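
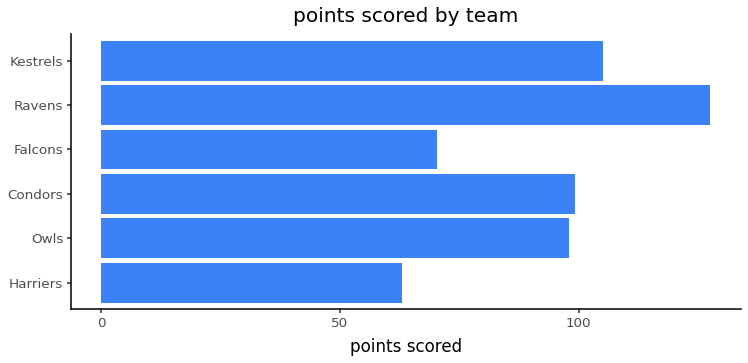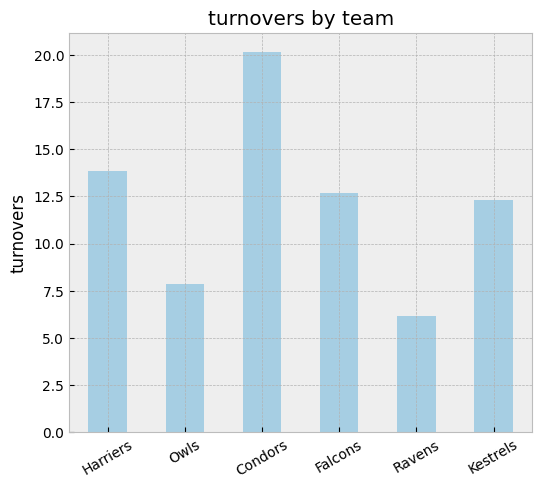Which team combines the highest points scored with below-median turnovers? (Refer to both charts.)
Ravens

Chart 2 median turnovers ≈ 12; below-median teams: Owls, Ravens, Kestrels. Among those, Ravens has the highest points scored (≈ 120).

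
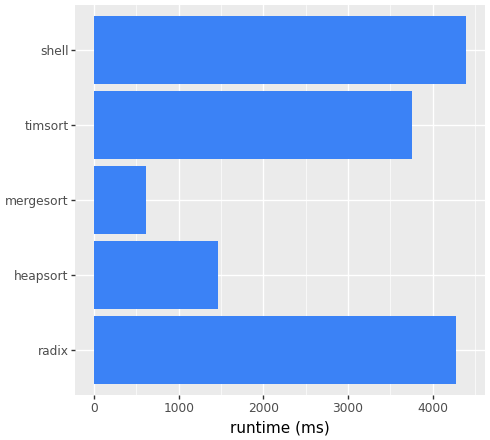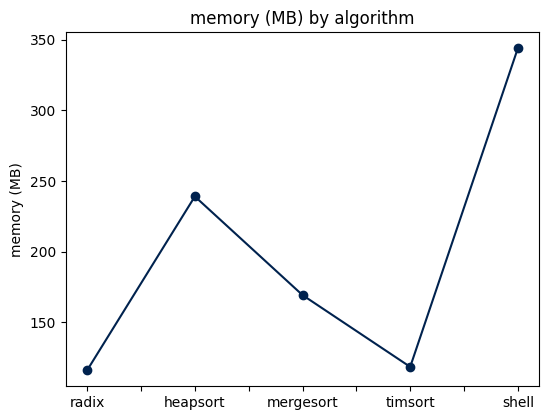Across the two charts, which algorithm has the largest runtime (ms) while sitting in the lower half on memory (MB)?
radix

Chart 2 median memory (MB) ≈ 150; below-median algorithms: radix, timsort. Among those, radix has the highest runtime (ms) (≈ 4500).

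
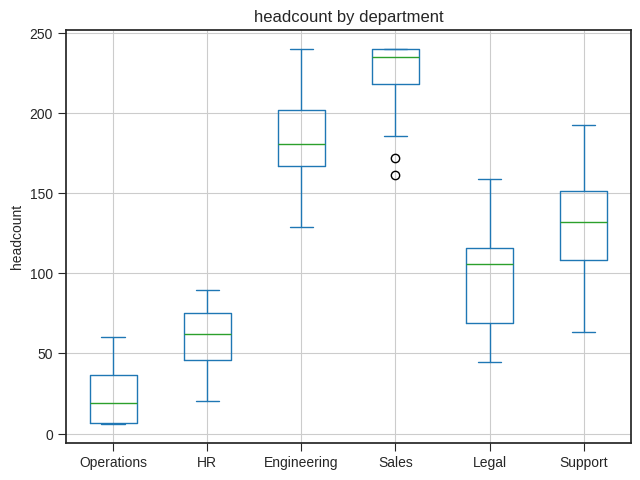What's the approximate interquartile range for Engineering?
≈ 40

Q3 ≈ 200, Q1 ≈ 160; IQR ≈ 40.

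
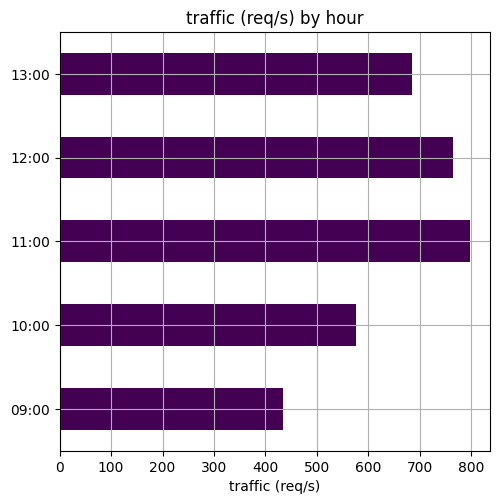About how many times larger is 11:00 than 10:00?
≈ 1.33×

11:00 ≈ 800, 10:00 ≈ 600; 800/600 ≈ 1.33.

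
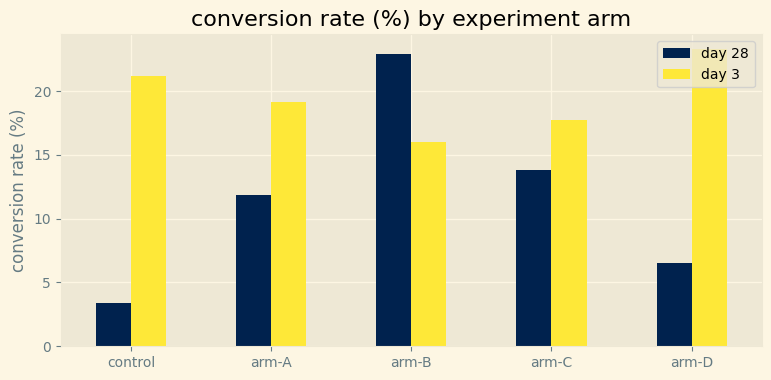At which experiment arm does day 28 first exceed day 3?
arm-A: day 28 ≈ 12 vs day 3 ≈ 20 (not yet); arm-B: day 28 ≈ 22 vs day 3 ≈ 16 (first crossover).

arm-B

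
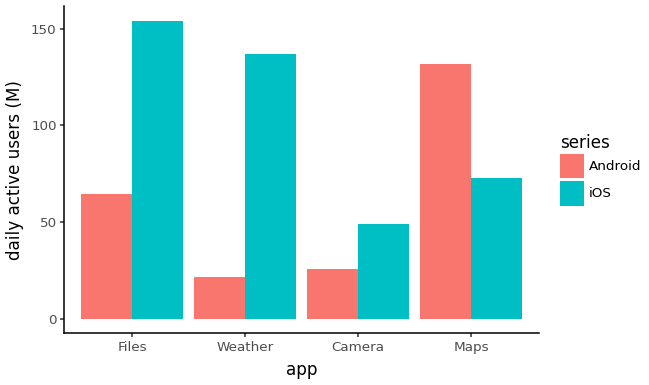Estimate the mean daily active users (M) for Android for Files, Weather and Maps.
(60 + 20 + 140) / 3 ≈ 73.

≈ 73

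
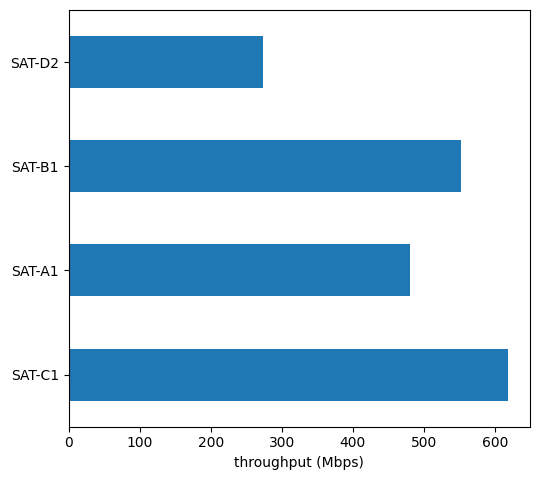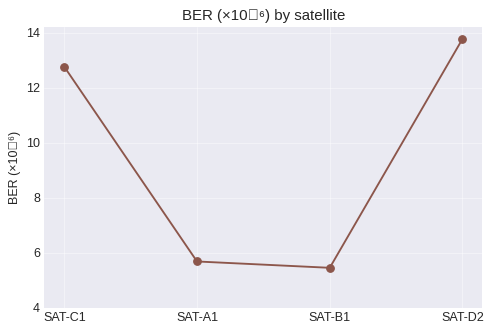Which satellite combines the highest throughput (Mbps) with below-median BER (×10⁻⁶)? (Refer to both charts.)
SAT-B1

Chart 2 median BER (×10⁻⁶) ≈ 10; below-median satellites: SAT-A1, SAT-B1. Among those, SAT-B1 has the highest throughput (Mbps) (≈ 600).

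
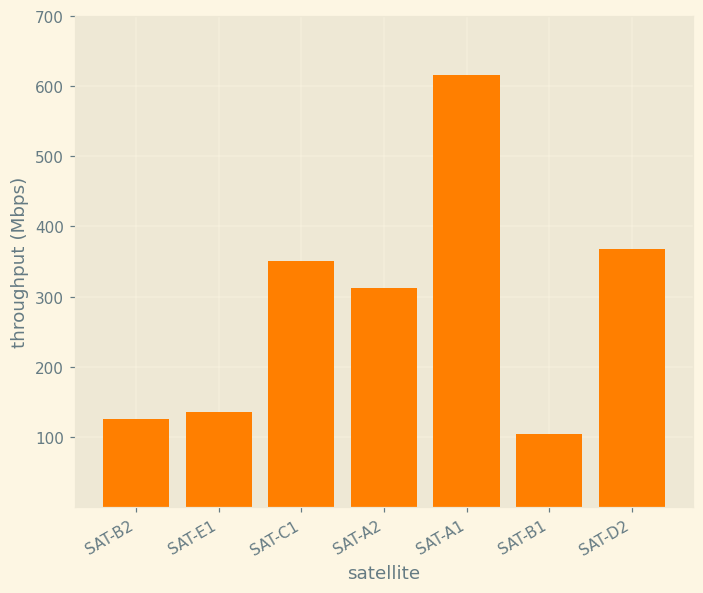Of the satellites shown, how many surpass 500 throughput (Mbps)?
Above 500: SAT-A1.

1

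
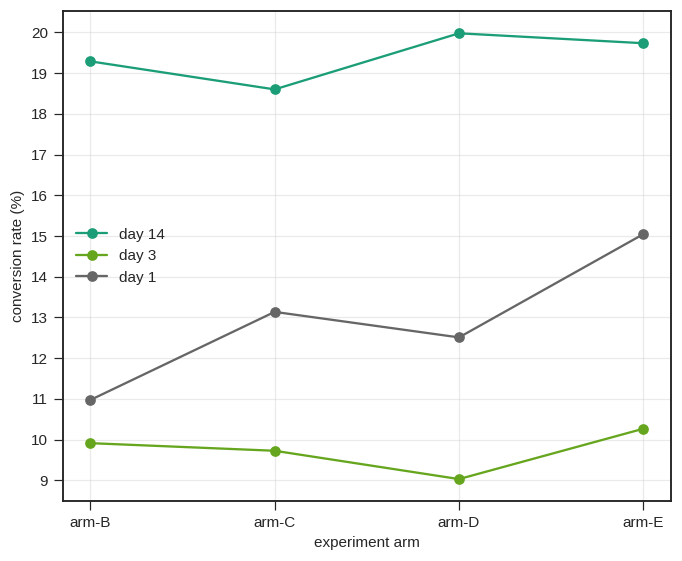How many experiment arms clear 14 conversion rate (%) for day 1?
1

Above 14: arm-E.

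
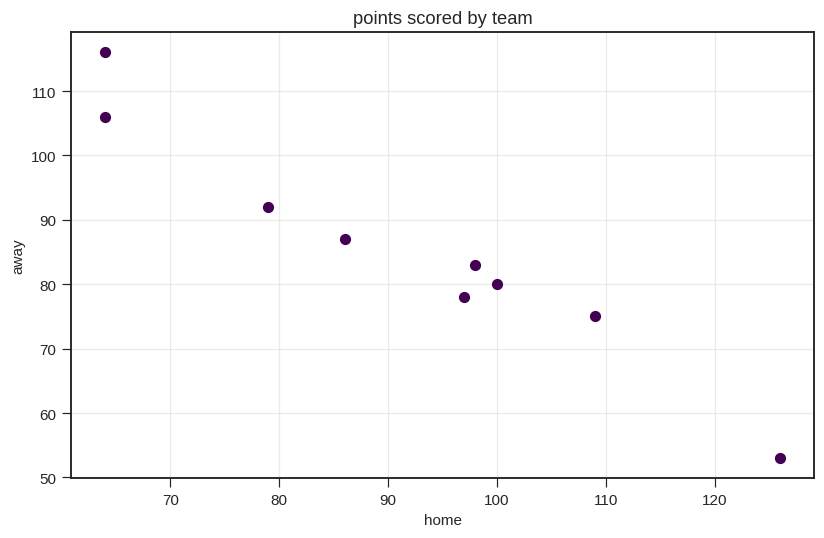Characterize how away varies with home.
negative, strong

Points are negatively correlated; strong (|r| ≈ 1.0).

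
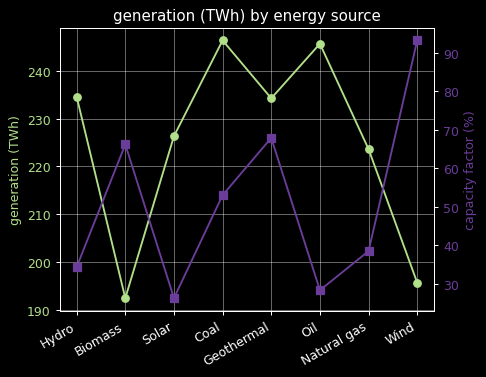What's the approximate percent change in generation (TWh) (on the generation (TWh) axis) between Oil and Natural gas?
≈ -8.2%

Oil ≈ 245, Natural gas ≈ 225; (225 − 245) / 245 ≈ -8.2%.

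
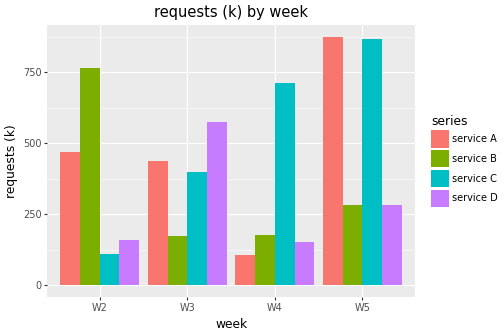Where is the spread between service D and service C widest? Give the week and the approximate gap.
W5, ≈ 600 k

W5: service D ≈ 300, service C ≈ 900 → gap ≈ 600. Next-largest (W4) is only ≈ 500.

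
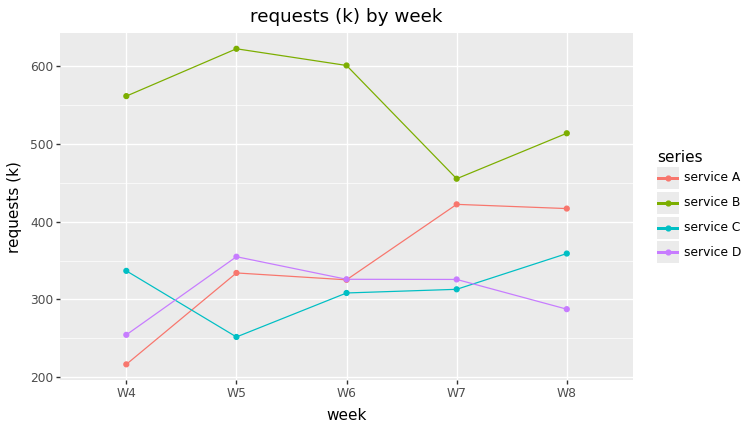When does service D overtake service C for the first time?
W4: service D ≈ 250 vs service C ≈ 350 (not yet); W5: service D ≈ 350 vs service C ≈ 250 (first crossover).

W5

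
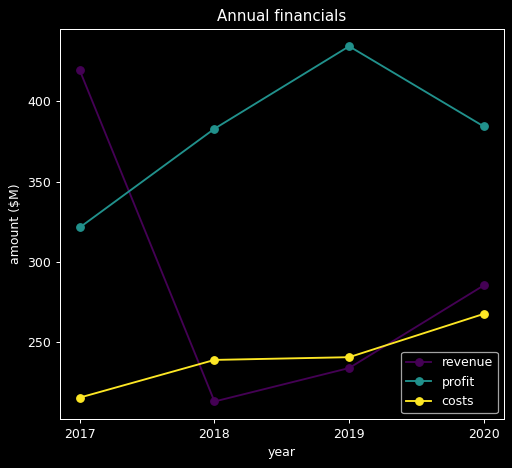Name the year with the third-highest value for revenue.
Top 4 for revenue: 2017 ≈ 420, 2020 ≈ 280, 2019 ≈ 240, 2018 ≈ 220.

2019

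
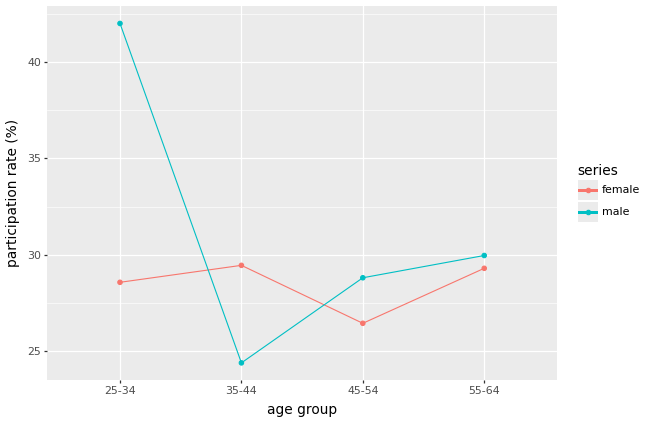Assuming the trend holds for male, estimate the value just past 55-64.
Last three: 24, 28, 30 → slope ≈ 3/step → next ≈ 33.

≈ 33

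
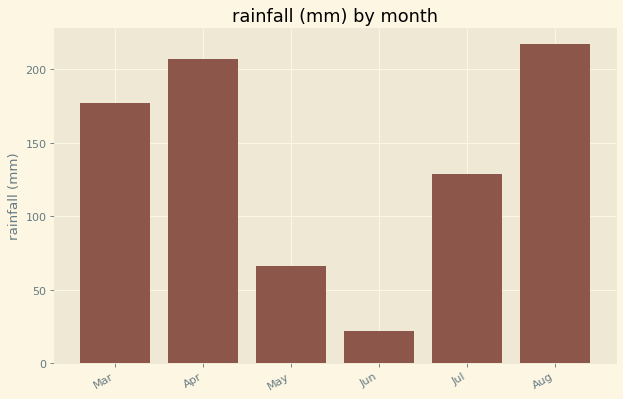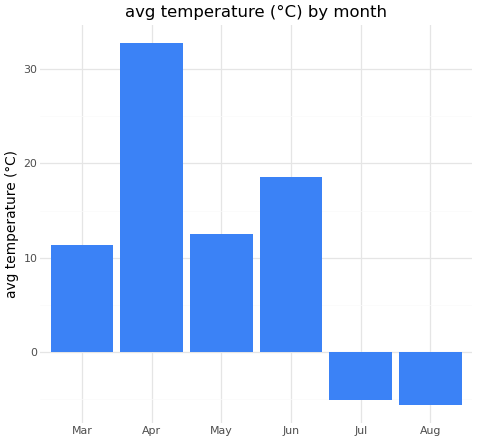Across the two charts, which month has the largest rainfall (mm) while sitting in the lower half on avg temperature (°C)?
Chart 2 median avg temperature (°C) ≈ 10; below-median months: Mar, Jul, Aug. Among those, Aug has the highest rainfall (mm) (≈ 220).

Aug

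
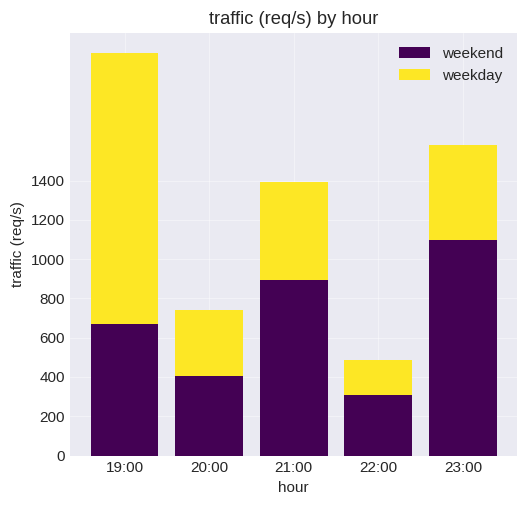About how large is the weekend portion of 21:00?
weekend top ≈ 800, bottom ≈ 0; segment ≈ 800.

≈ 800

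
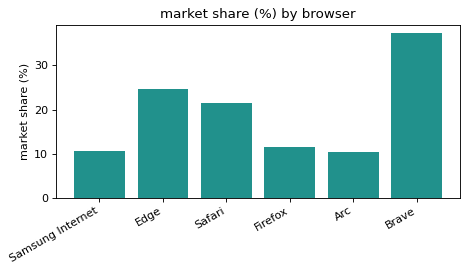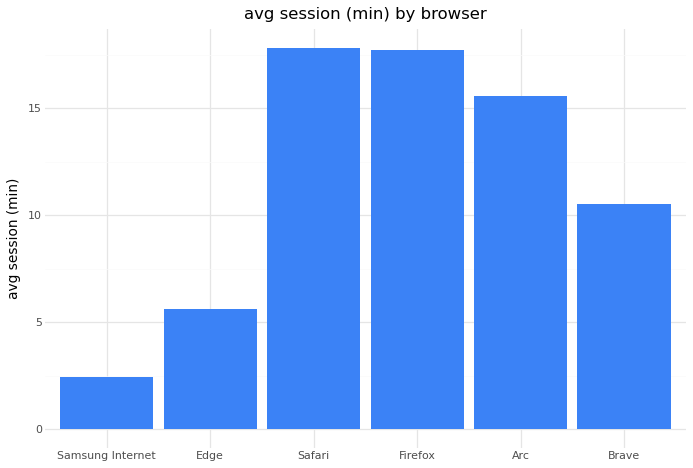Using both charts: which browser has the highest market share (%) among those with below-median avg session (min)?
Chart 2 median avg session (min) ≈ 14; below-median browsers: Samsung Internet, Edge, Brave. Among those, Brave has the highest market share (%) (≈ 35).

Brave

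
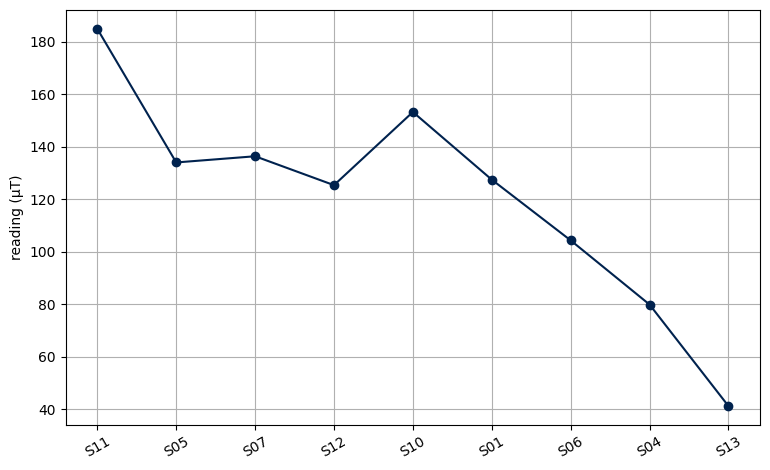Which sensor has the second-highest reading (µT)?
S10

Top 3: S11 ≈ 180, S10 ≈ 160, S07 ≈ 140.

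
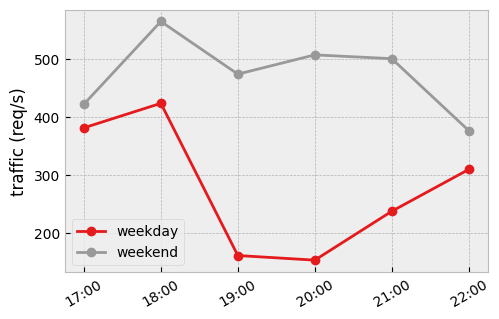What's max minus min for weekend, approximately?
≈ 150

Max 18:00 ≈ 550, min 22:00 ≈ 400; range ≈ 150.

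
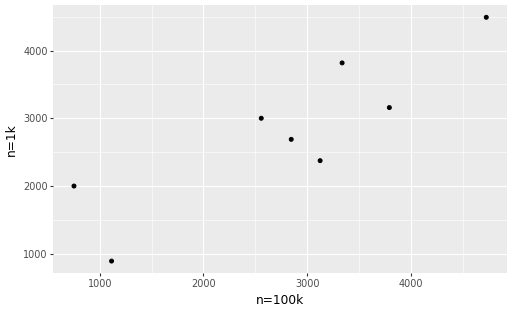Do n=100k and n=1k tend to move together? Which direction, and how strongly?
positive, strong

Points are positively correlated; strong (|r| ≈ 0.9).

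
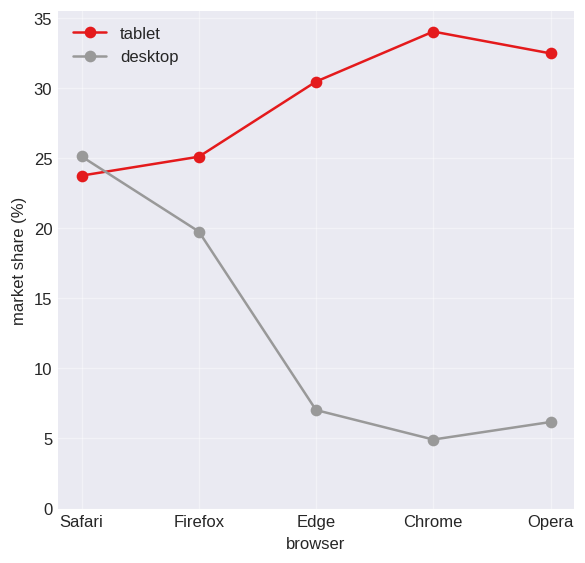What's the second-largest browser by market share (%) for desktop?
Top 3 for desktop: Safari ≈ 25, Firefox ≈ 20, Edge ≈ 5.

Firefox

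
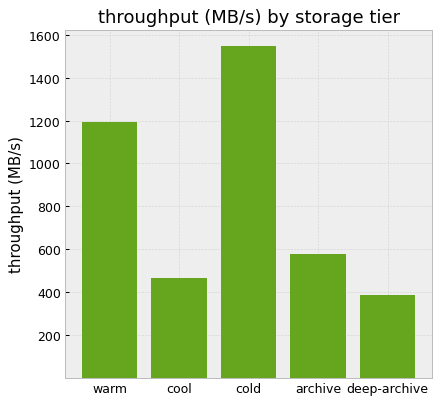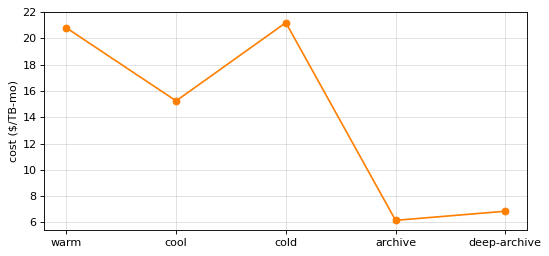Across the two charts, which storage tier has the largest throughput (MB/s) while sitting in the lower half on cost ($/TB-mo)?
Chart 2 median cost ($/TB-mo) ≈ 16; below-median storage tiers: archive, deep-archive. Among those, archive has the highest throughput (MB/s) (≈ 600).

archive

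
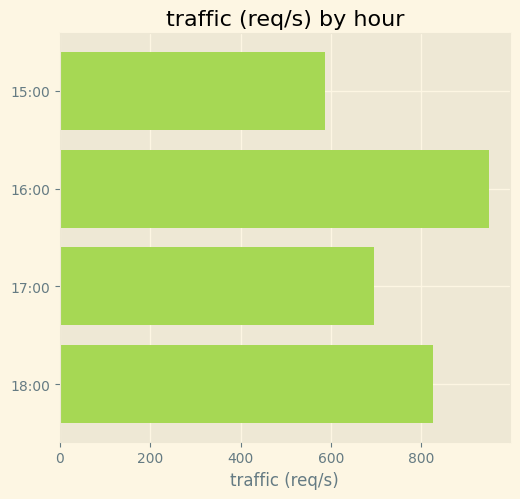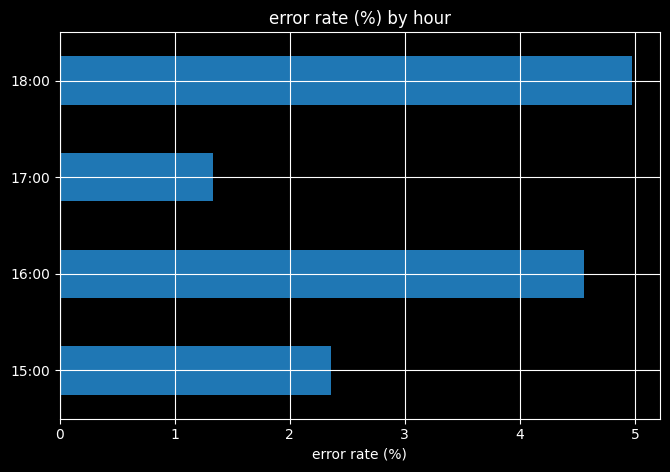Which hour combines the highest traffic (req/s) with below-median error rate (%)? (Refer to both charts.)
17:00

Chart 2 median error rate (%) ≈ 3.5; below-median hours: 15:00, 17:00. Among those, 17:00 has the highest traffic (req/s) (≈ 700).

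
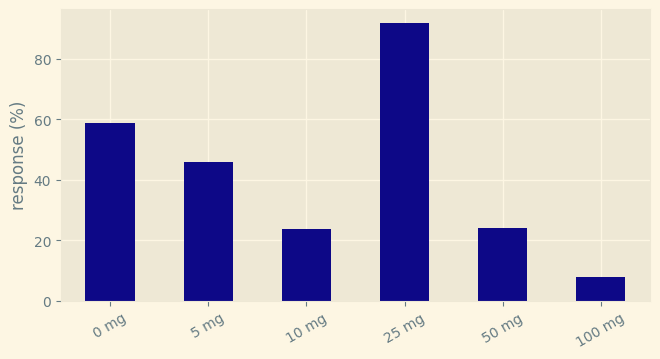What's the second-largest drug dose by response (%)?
Top 3: 25 mg ≈ 90, 0 mg ≈ 60, 5 mg ≈ 50.

0 mg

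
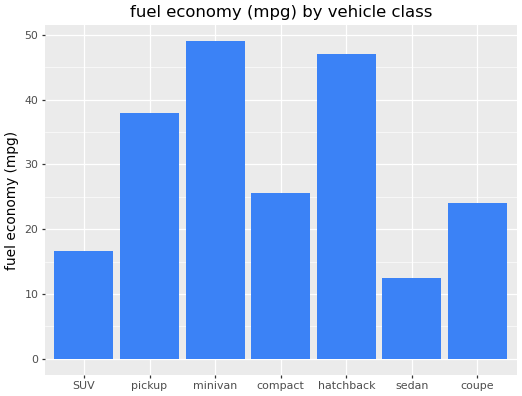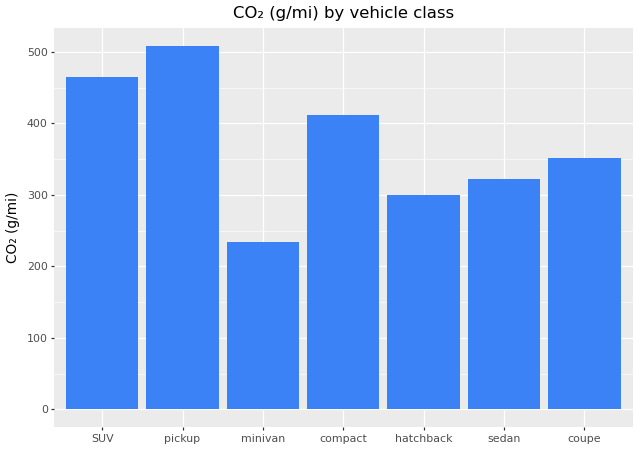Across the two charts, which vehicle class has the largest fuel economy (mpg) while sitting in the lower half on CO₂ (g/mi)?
Chart 2 median CO₂ (g/mi) ≈ 350; below-median vehicle classes: minivan, hatchback, sedan. Among those, minivan has the highest fuel economy (mpg) (≈ 50).

minivan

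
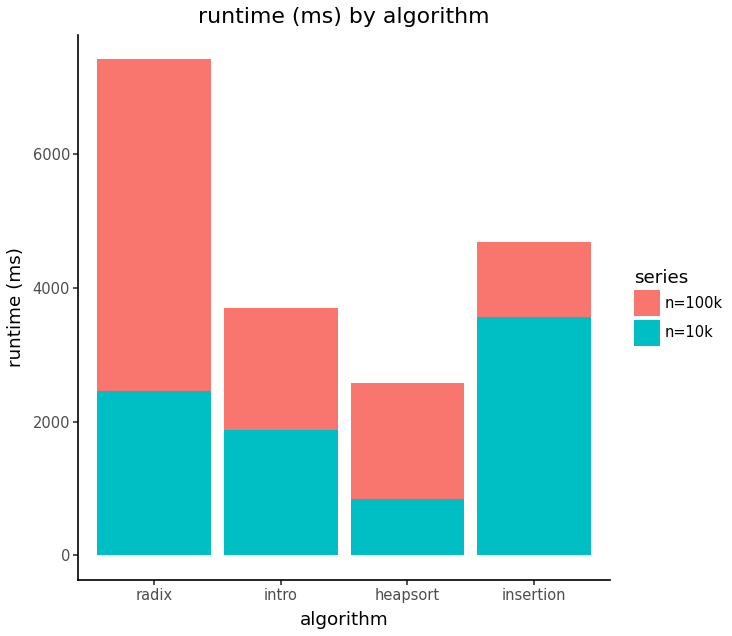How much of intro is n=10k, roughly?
n=10k top ≈ 2000, bottom ≈ 0; segment ≈ 2000.

≈ 2000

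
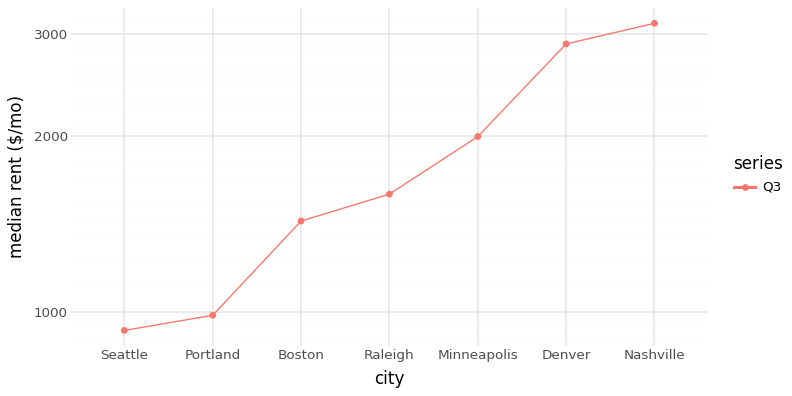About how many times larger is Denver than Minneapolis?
≈ 1.4×

Denver ≈ 2800, Minneapolis ≈ 2000; 2800/2000 ≈ 1.4.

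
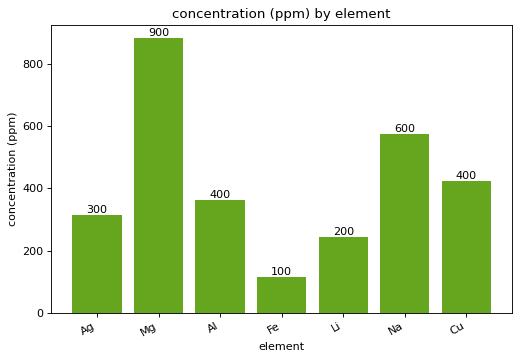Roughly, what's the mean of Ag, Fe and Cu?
(300 + 100 + 400) / 3 ≈ 267.

≈ 267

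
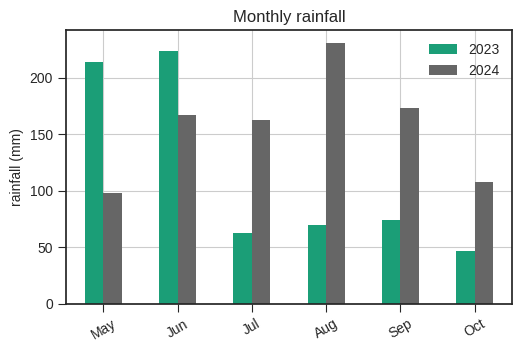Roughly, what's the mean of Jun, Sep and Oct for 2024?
(160 + 180 + 100) / 3 ≈ 147.

≈ 147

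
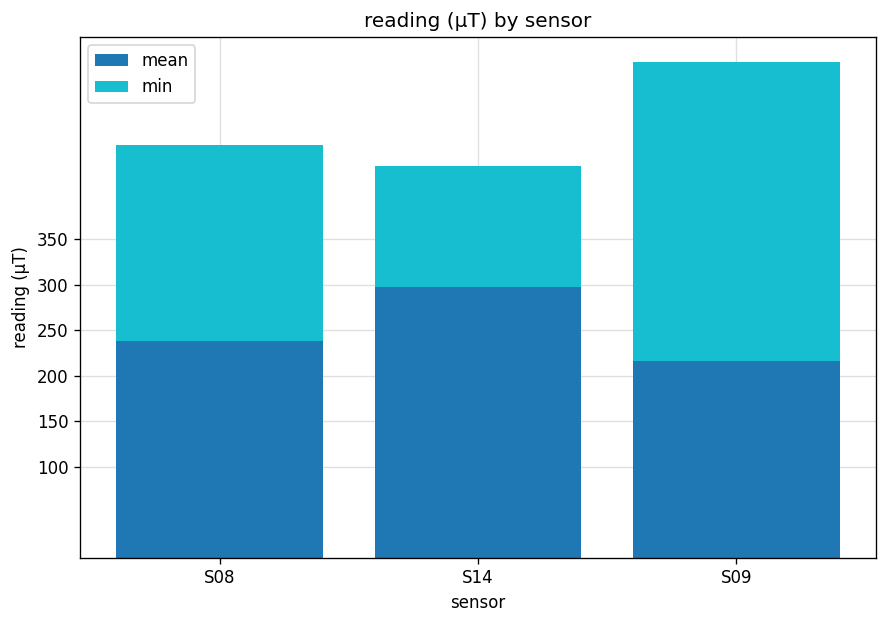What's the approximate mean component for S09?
≈ 200

mean top ≈ 200, bottom ≈ 0; segment ≈ 200.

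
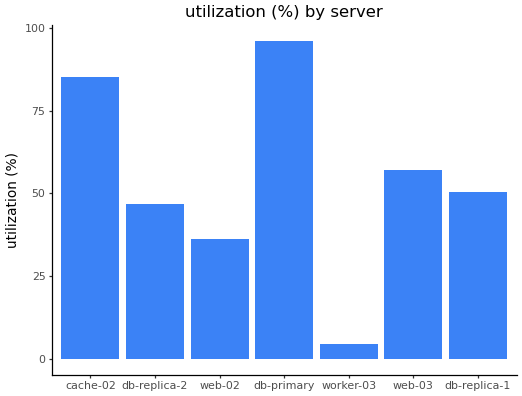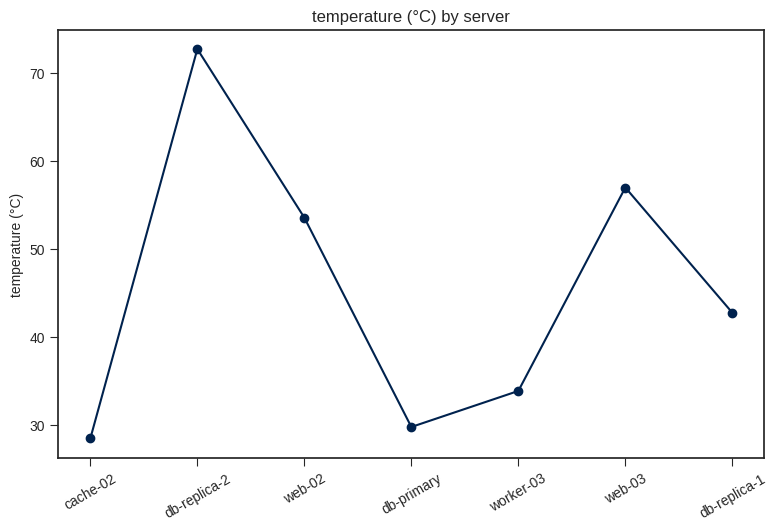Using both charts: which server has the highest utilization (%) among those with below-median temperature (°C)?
db-primary

Chart 2 median temperature (°C) ≈ 40; below-median servers: cache-02, db-primary, worker-03. Among those, db-primary has the highest utilization (%) (≈ 100).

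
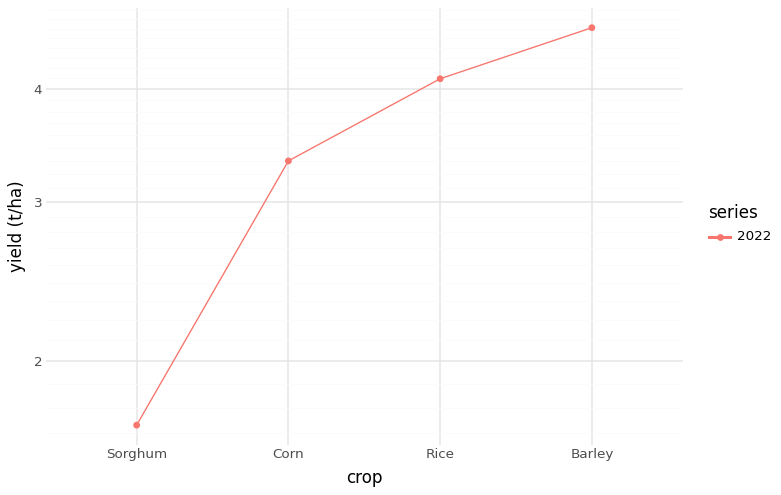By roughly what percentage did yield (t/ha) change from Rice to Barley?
≈ +12.5%

Rice ≈ 4.0, Barley ≈ 4.5; (4.5 − 4.0) / 4.0 ≈ +12.5%.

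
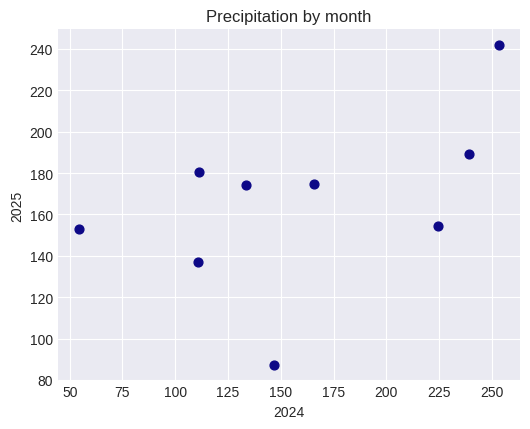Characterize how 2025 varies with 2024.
Points are positively correlated; moderate (|r| ≈ 0.5).

positive, moderate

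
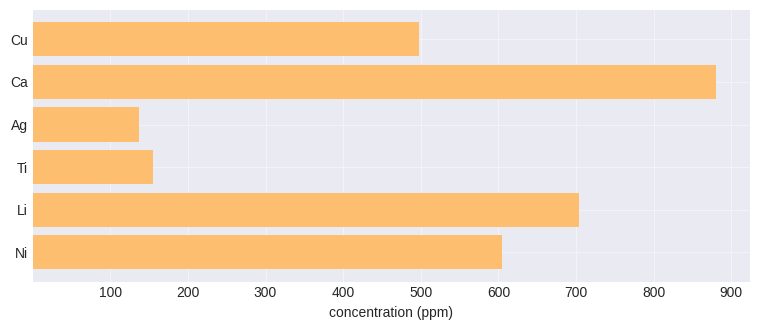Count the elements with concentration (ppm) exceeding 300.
Above 300: Cu, Ca, Li, Ni.

4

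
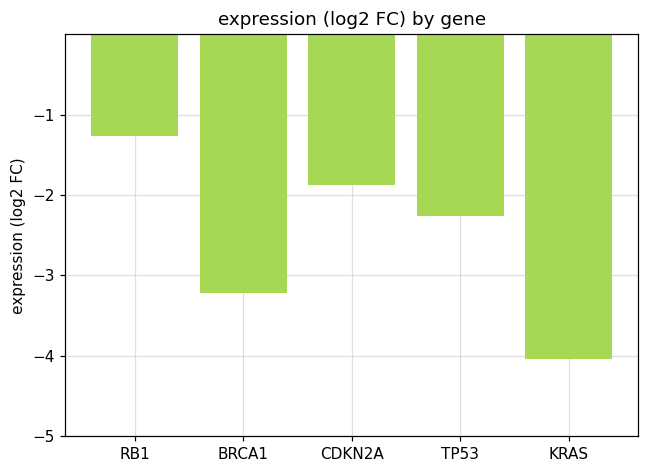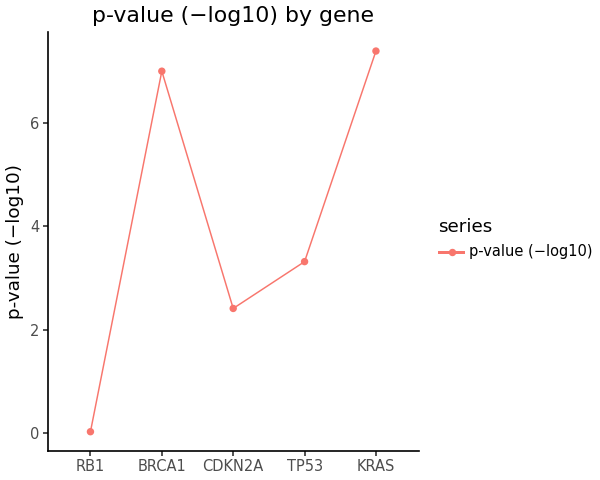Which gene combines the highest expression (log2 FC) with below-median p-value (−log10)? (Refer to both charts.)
RB1

Chart 2 median p-value (−log10) ≈ 3; below-median genes: RB1, CDKN2A. Among those, RB1 has the highest expression (log2 FC) (≈ -1).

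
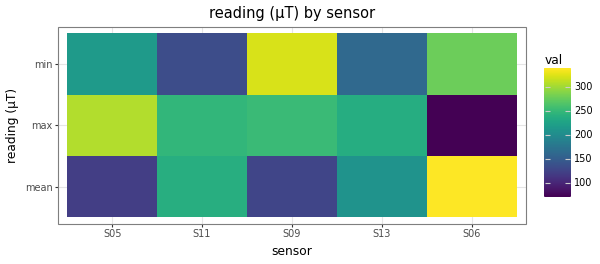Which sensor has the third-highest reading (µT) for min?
Top 4 for min: S09 ≈ 325, S06 ≈ 275, S05 ≈ 225, S13 ≈ 150.

S05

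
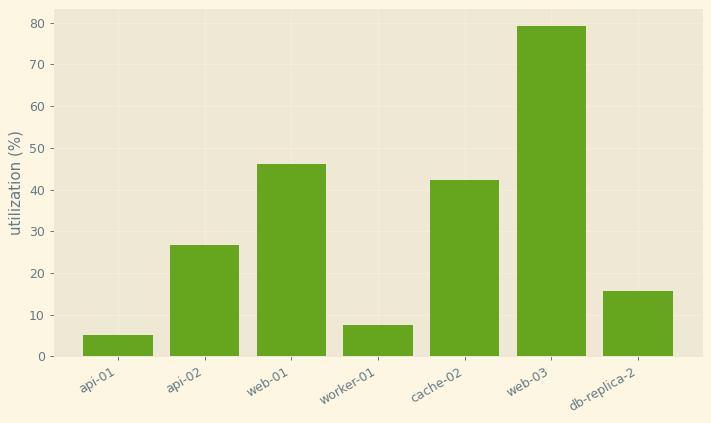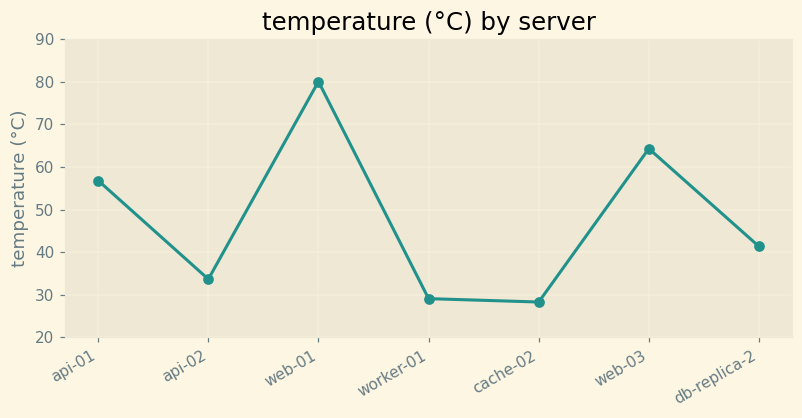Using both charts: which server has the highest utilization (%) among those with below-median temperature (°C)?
cache-02

Chart 2 median temperature (°C) ≈ 40; below-median servers: api-02, worker-01, cache-02. Among those, cache-02 has the highest utilization (%) (≈ 40).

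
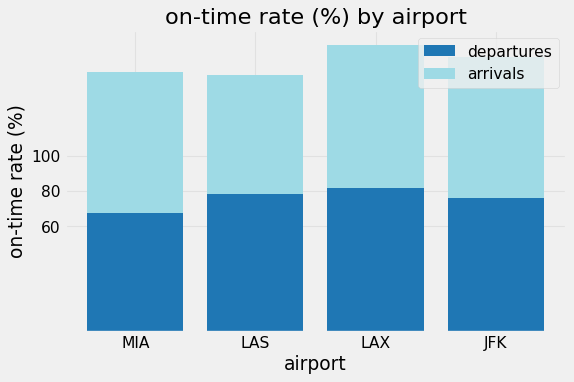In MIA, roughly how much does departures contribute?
departures top ≈ 60, bottom ≈ 0; segment ≈ 60.

≈ 60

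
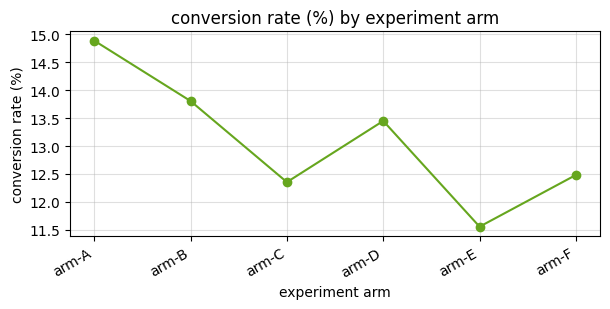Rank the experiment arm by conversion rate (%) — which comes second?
Top 3: arm-A ≈ 15.0, arm-B ≈ 14.0, arm-D ≈ 13.5.

arm-B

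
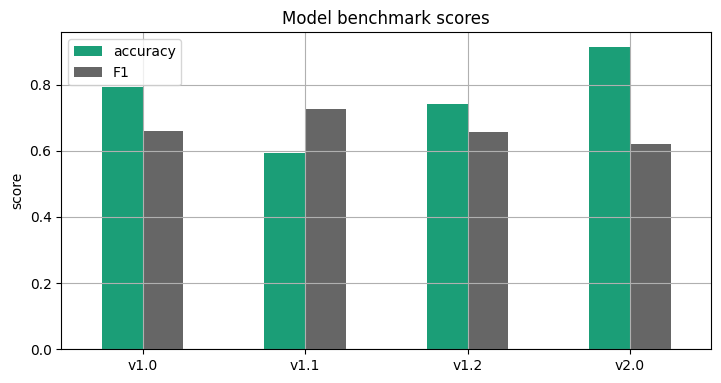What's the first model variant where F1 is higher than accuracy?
v1.0: F1 ≈ 0.7 vs accuracy ≈ 0.8 (not yet); v1.1: F1 ≈ 0.7 vs accuracy ≈ 0.6 (first crossover).

v1.1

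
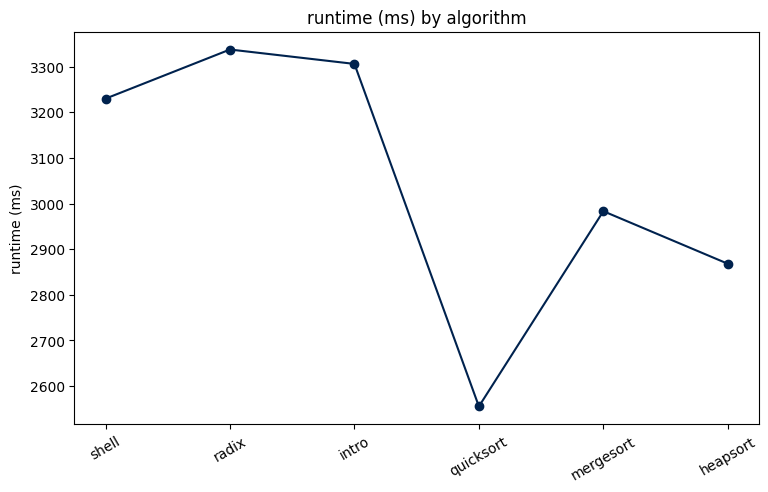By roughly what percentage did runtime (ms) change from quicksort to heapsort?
quicksort ≈ 2600, heapsort ≈ 2900; (2900 − 2600) / 2600 ≈ +11.5%.

≈ +11.5%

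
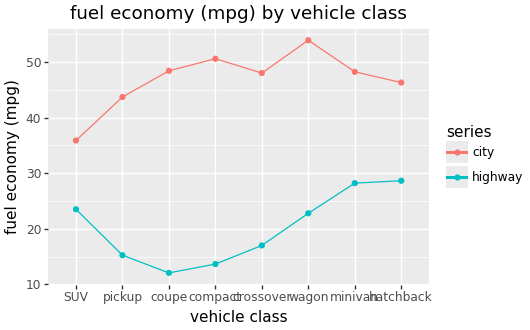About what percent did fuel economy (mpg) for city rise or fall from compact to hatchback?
≈ -10%

compact ≈ 50, hatchback ≈ 45; (45 − 50) / 50 ≈ -10%.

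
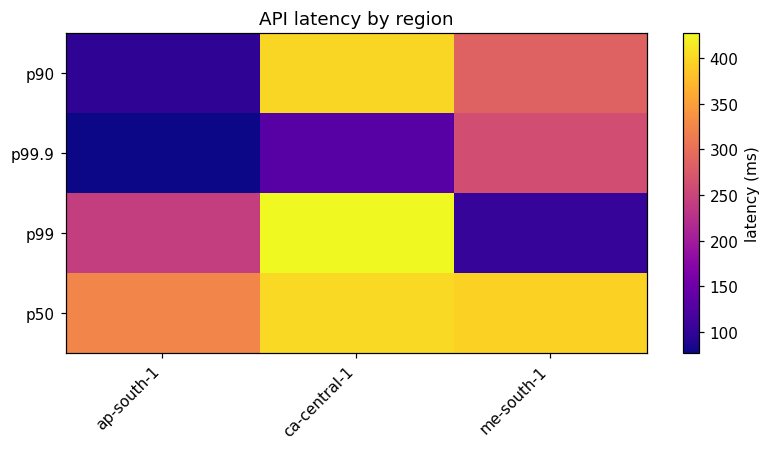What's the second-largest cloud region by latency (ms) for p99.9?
Top 3 for p99.9: me-south-1 ≈ 250, ca-central-1 ≈ 150, ap-south-1 ≈ 100.

ca-central-1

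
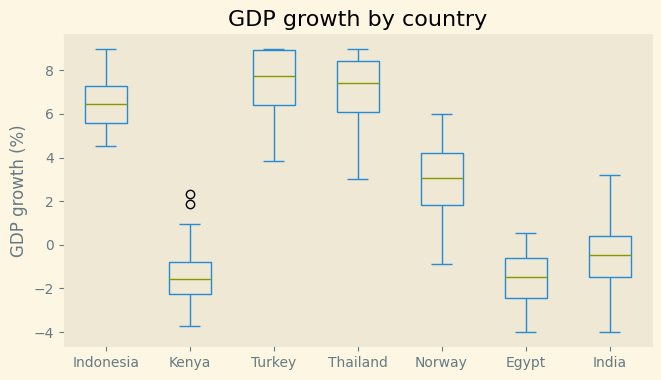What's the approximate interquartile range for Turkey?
Q3 ≈ 9, Q1 ≈ 6; IQR ≈ 3.

≈ 3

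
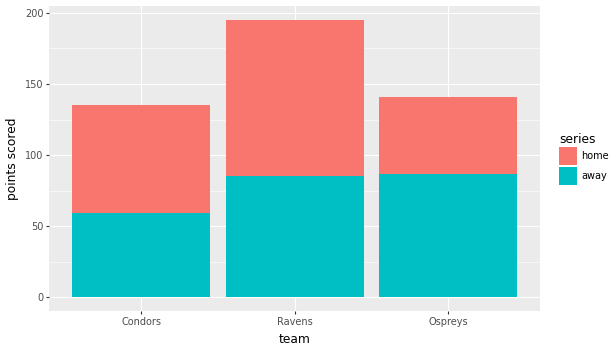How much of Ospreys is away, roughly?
away top ≈ 80, bottom ≈ 0; segment ≈ 80.

≈ 80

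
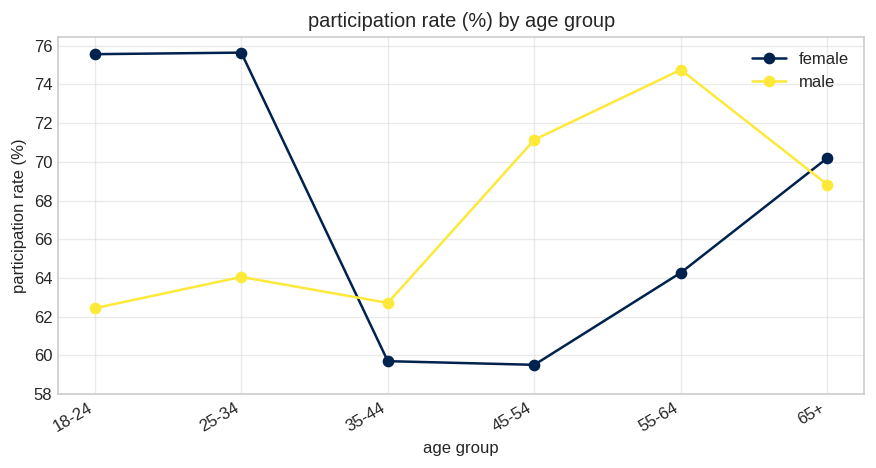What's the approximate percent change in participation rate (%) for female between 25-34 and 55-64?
≈ -15.8%

25-34 ≈ 76, 55-64 ≈ 64; (64 − 76) / 76 ≈ -15.8%.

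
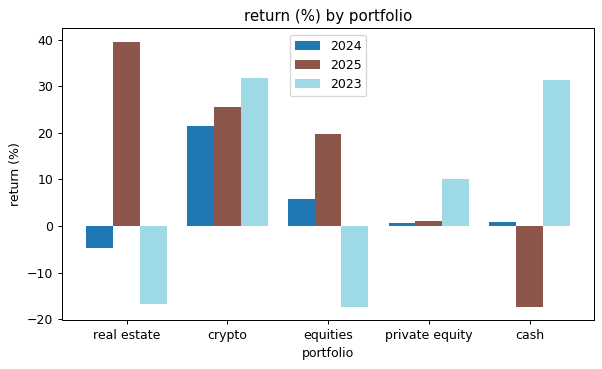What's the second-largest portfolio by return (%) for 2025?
crypto

Top 3 for 2025: real estate ≈ 40, crypto ≈ 25, equities ≈ 20.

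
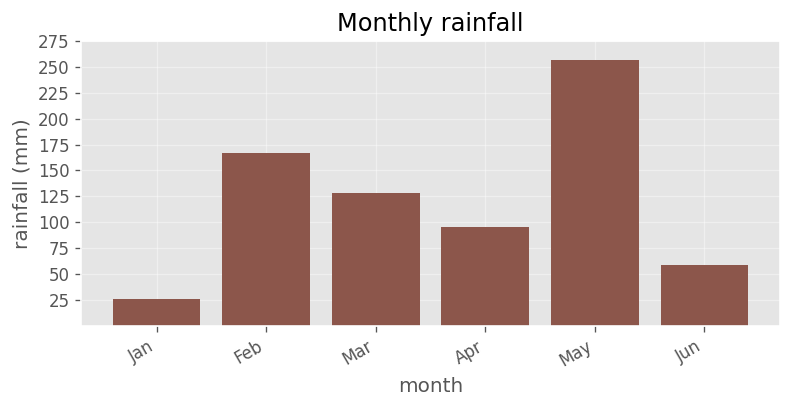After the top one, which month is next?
Top 3: May ≈ 250, Feb ≈ 175, Mar ≈ 125.

Feb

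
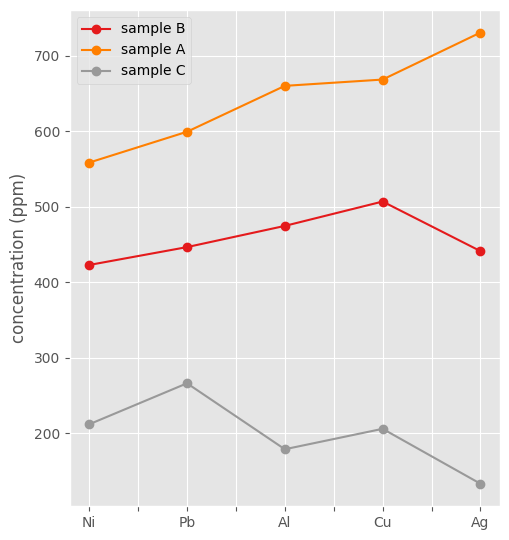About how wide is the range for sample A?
≈ 200

Max Ag ≈ 750, min Ni ≈ 550; range ≈ 200.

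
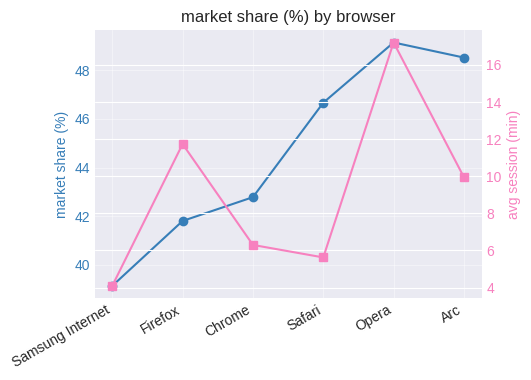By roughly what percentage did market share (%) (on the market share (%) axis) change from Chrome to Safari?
Chrome ≈ 43, Safari ≈ 47; (47 − 43) / 43 ≈ +9.3%.

≈ +9.3%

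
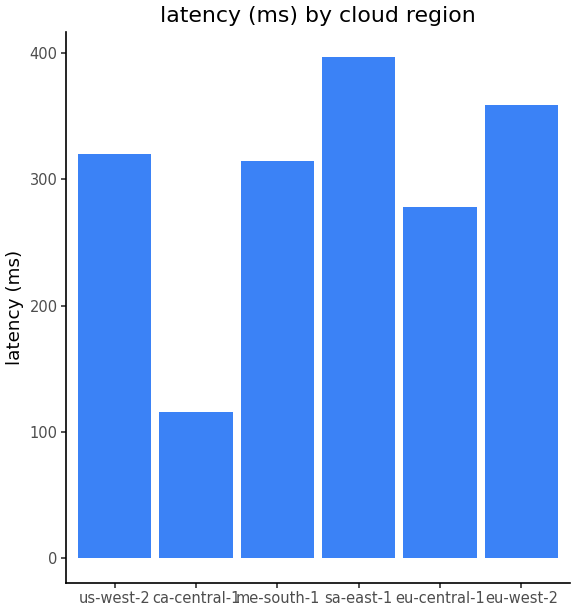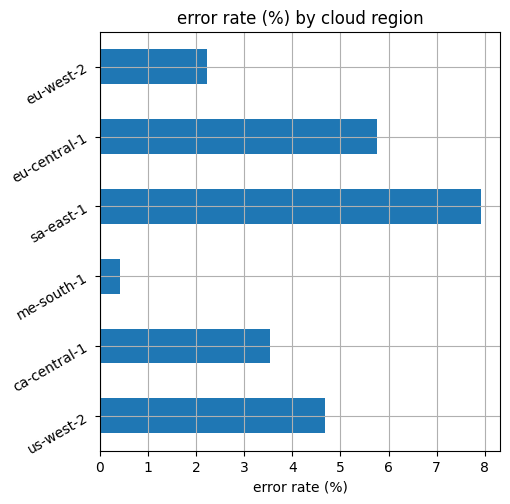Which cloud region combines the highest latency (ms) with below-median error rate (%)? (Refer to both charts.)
eu-west-2

Chart 2 median error rate (%) ≈ 4; below-median cloud regions: ca-central-1, me-south-1, eu-west-2. Among those, eu-west-2 has the highest latency (ms) (≈ 350).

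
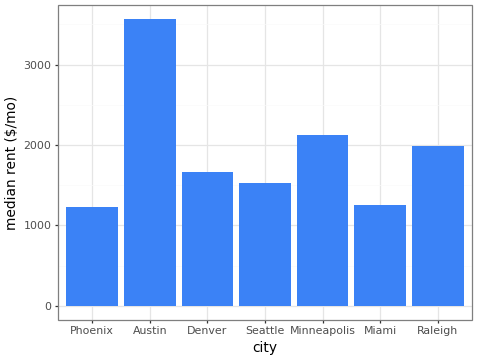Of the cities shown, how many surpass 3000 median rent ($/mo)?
1

Above 3000: Austin.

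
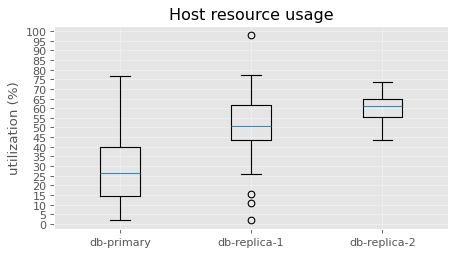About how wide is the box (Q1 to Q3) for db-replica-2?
Q3 ≈ 65, Q1 ≈ 55; IQR ≈ 10.

≈ 10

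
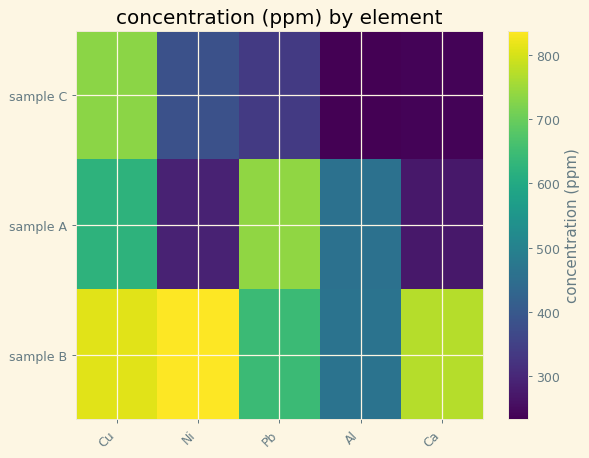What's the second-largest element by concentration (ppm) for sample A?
Cu

Top 3 for sample A: Pb ≈ 700, Cu ≈ 600, Al ≈ 500.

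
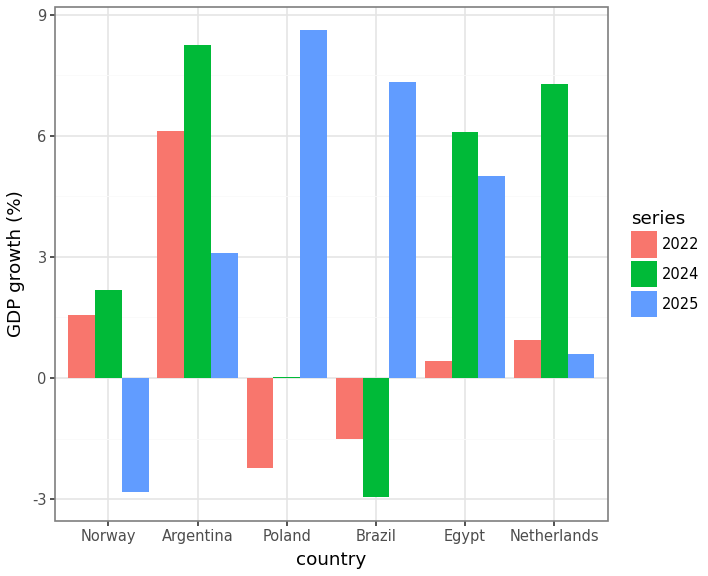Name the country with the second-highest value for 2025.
Brazil

Top 3 for 2025: Poland ≈ 9, Brazil ≈ 7, Egypt ≈ 5.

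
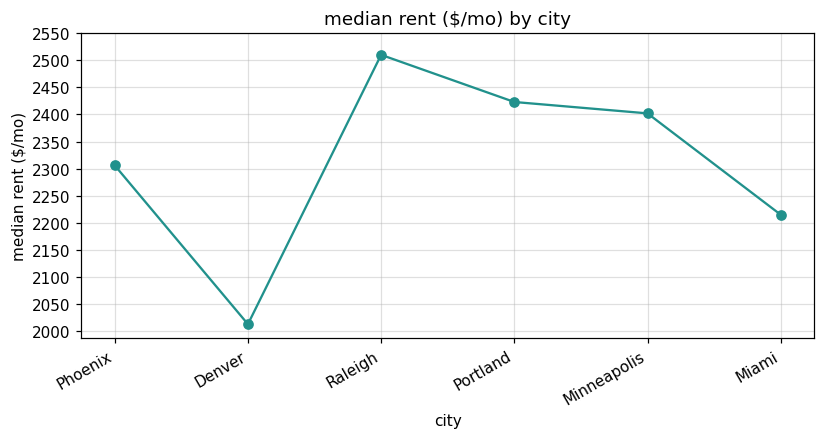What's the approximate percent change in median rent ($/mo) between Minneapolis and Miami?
≈ -8.3%

Minneapolis ≈ 2400, Miami ≈ 2200; (2200 − 2400) / 2400 ≈ -8.3%.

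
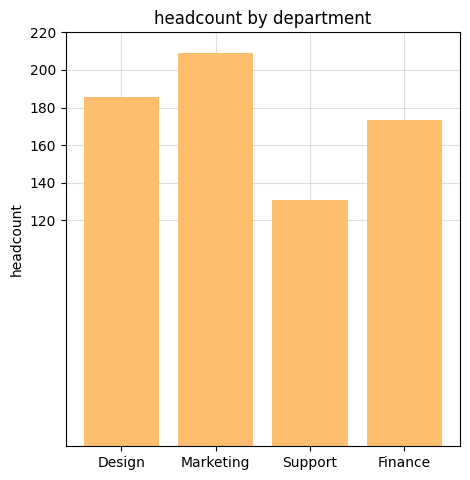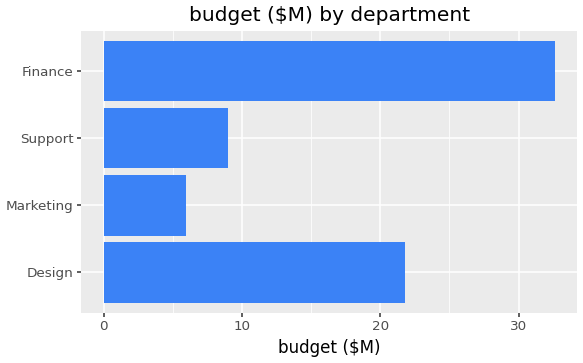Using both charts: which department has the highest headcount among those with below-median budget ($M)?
Marketing

Chart 2 median budget ($M) ≈ 15; below-median departments: Marketing, Support. Among those, Marketing has the highest headcount (≈ 200).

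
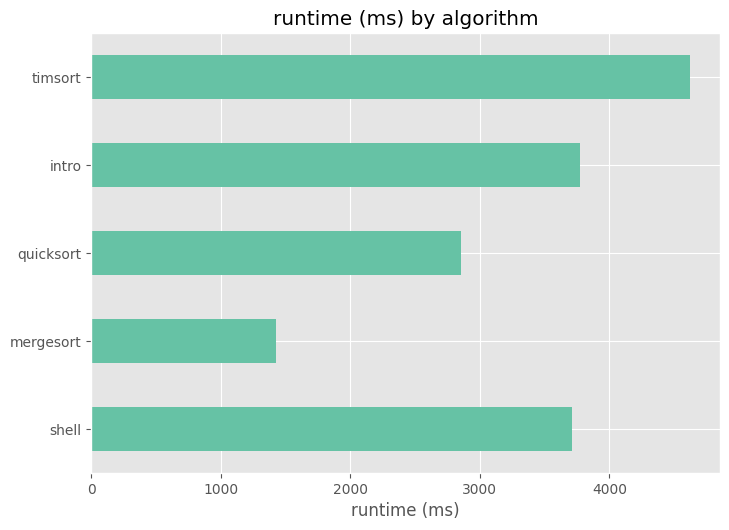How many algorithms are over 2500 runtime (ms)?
4

Above 2500: shell, quicksort, intro, timsort.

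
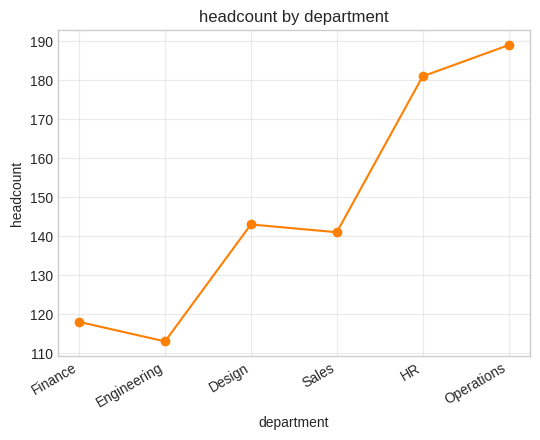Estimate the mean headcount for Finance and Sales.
(120 + 140) / 2 ≈ 130.

≈ 130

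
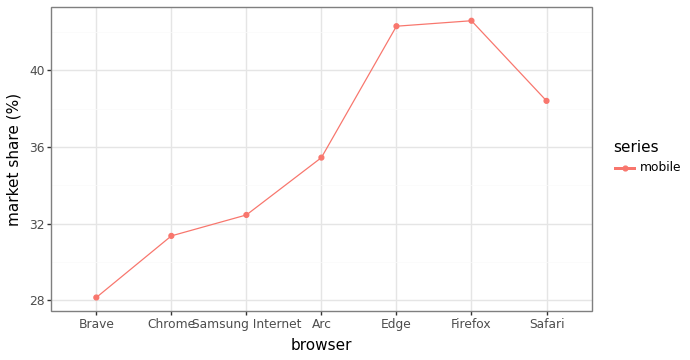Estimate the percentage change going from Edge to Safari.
Edge ≈ 42, Safari ≈ 38; (38 − 42) / 42 ≈ -9.5%.

≈ -9.5%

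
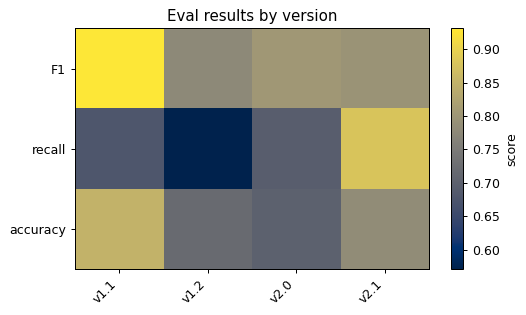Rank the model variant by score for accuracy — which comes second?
Top 3 for accuracy: v1.1 ≈ 0.85, v2.1 ≈ 0.80, v1.2 ≈ 0.70.

v2.1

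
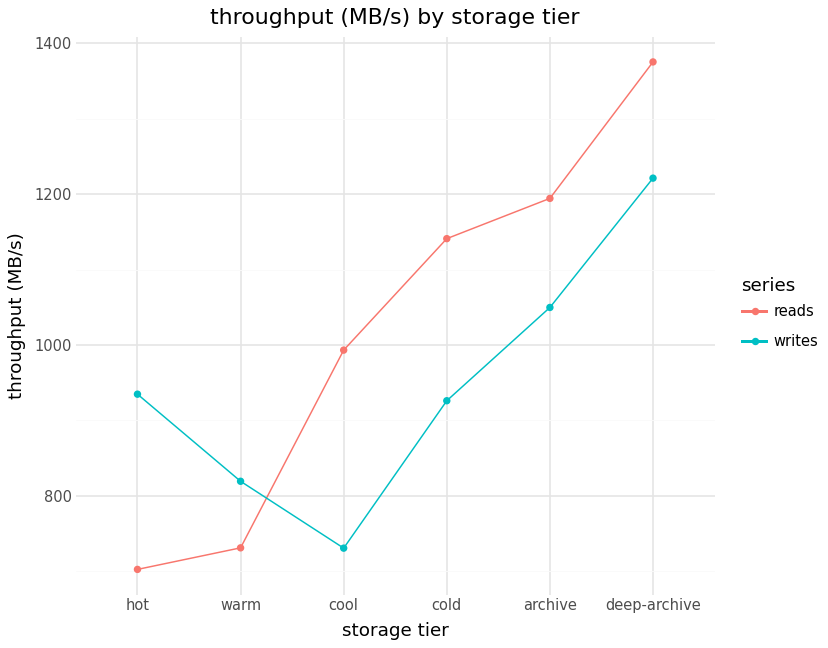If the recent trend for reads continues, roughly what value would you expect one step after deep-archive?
Last three: 1100, 1200, 1400 → slope ≈ 150/step → next ≈ 1550.

≈ 1550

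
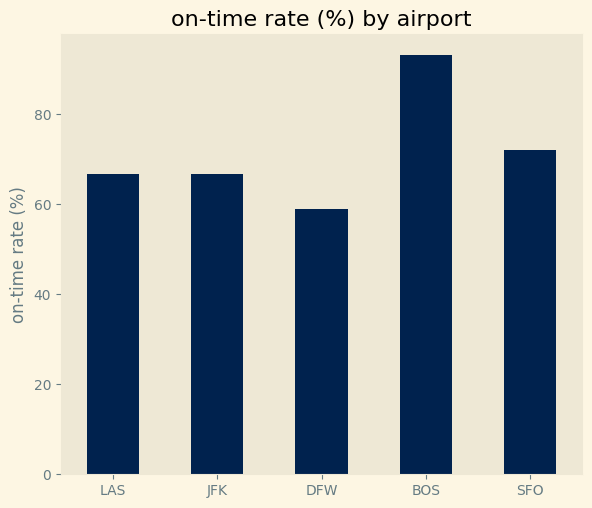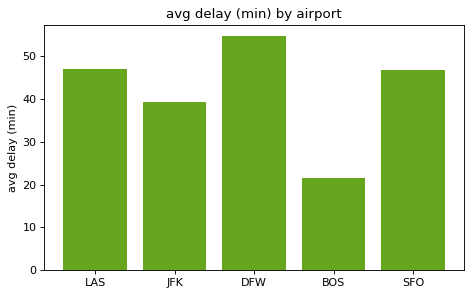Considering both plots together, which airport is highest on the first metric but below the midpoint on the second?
BOS

Chart 2 median avg delay (min) ≈ 50; below-median airports: JFK, BOS. Among those, BOS has the highest on-time rate (%) (≈ 90).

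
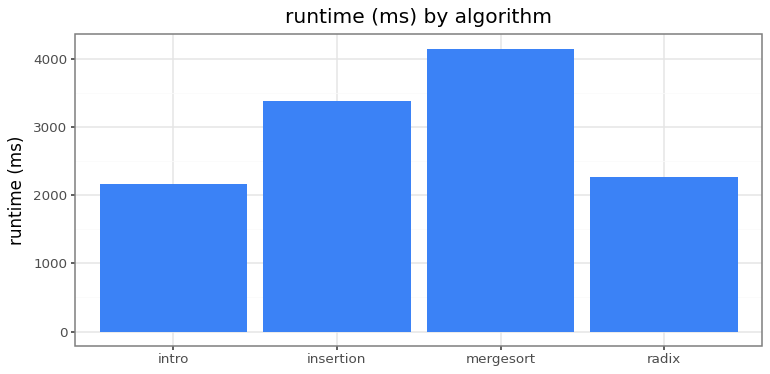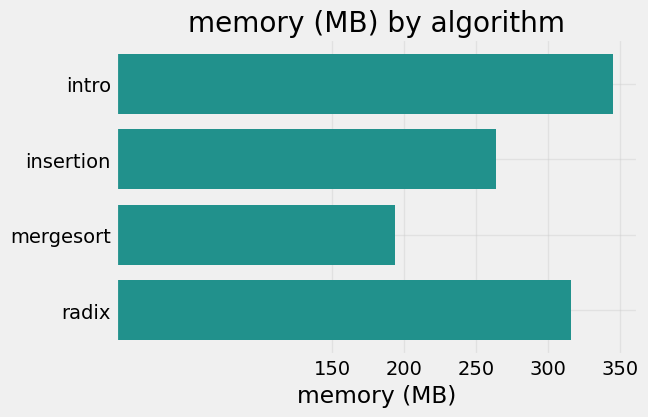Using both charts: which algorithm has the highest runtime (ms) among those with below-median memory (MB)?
mergesort

Chart 2 median memory (MB) ≈ 300; below-median algorithms: insertion, mergesort. Among those, mergesort has the highest runtime (ms) (≈ 4000).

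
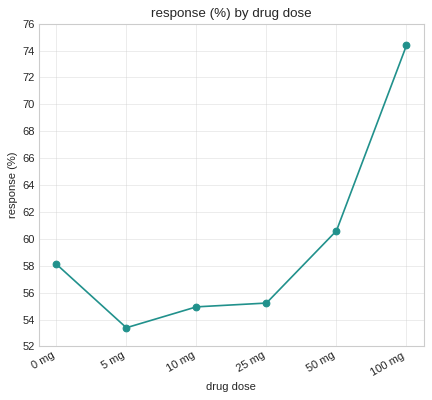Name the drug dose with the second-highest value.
Top 3: 100 mg ≈ 74, 50 mg ≈ 60, 0 mg ≈ 58.

50 mg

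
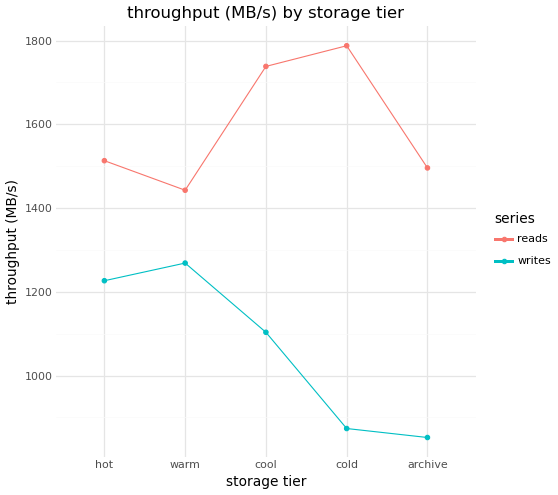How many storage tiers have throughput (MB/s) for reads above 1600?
Above 1600: cool, cold.

2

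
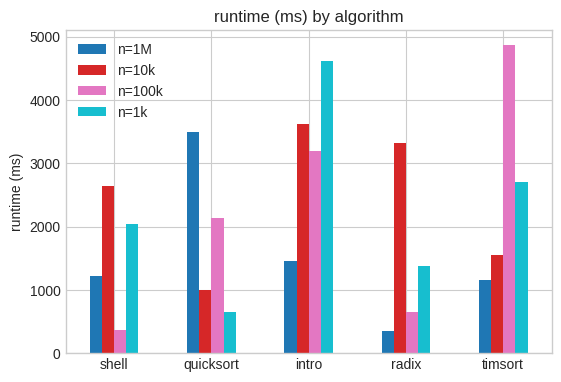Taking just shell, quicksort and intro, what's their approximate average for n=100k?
≈ 1833

(500 + 2000 + 3000) / 3 ≈ 1833.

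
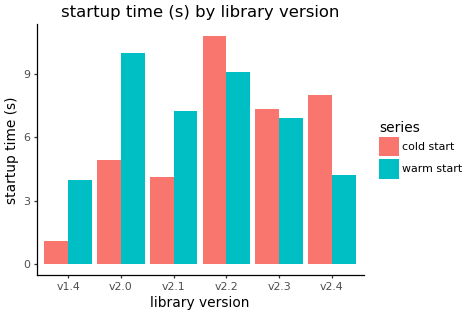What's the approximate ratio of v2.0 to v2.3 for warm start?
≈ 1.43×

v2.0 ≈ 10, v2.3 ≈ 7; 10/7 ≈ 1.43.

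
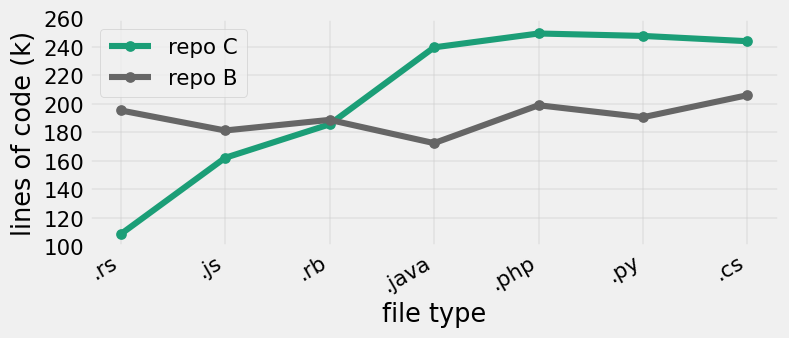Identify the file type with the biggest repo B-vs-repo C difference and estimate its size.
.rs, ≈ 100 k

.rs: repo B ≈ 200, repo C ≈ 100 → gap ≈ 100. Next-largest (.java) is only ≈ 60.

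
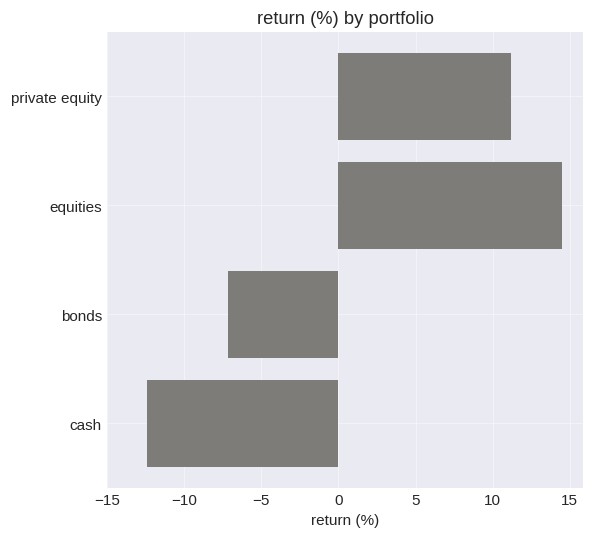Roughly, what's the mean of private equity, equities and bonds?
≈ 7

(10 + 15 + -5) / 3 ≈ 7.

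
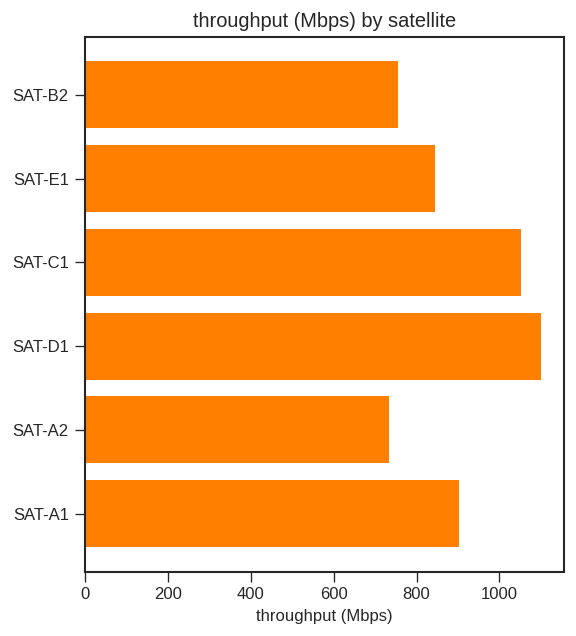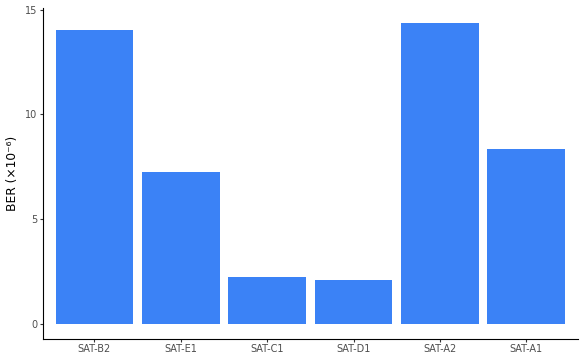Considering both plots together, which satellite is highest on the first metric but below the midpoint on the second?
SAT-D1

Chart 2 median BER (×10⁻⁶) ≈ 8; below-median satellites: SAT-E1, SAT-C1, SAT-D1. Among those, SAT-D1 has the highest throughput (Mbps) (≈ 1200).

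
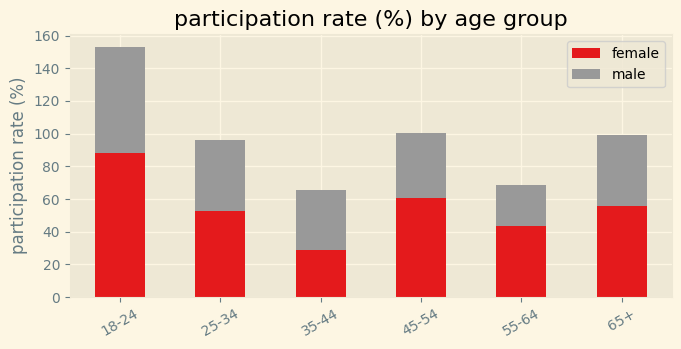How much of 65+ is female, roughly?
≈ 60

female top ≈ 60, bottom ≈ 0; segment ≈ 60.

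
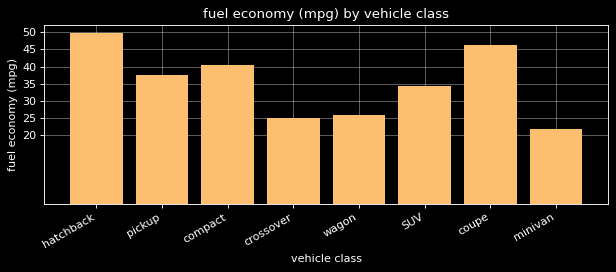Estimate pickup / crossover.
≈ 1.6×

pickup ≈ 40, crossover ≈ 25; 40/25 ≈ 1.6.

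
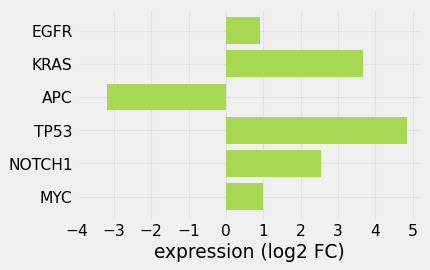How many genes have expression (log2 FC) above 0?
Above 0: EGFR, KRAS, TP53, NOTCH1, MYC.

5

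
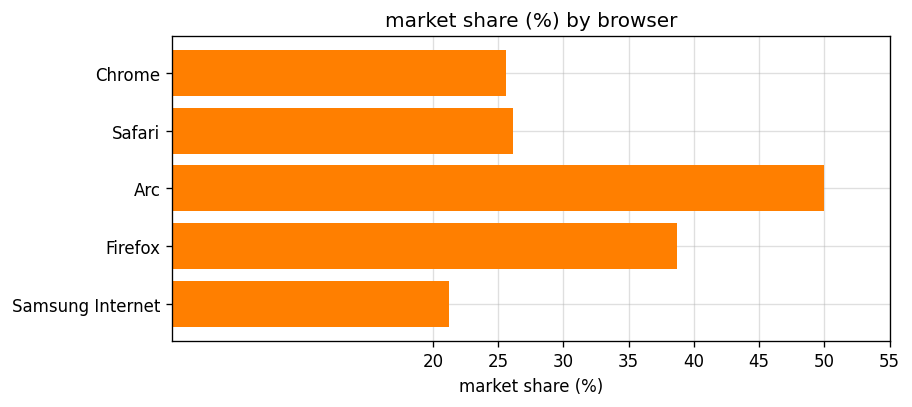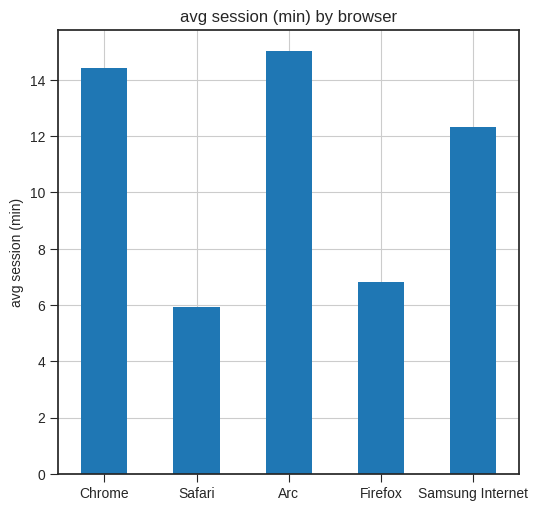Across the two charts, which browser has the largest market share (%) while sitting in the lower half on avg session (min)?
Chart 2 median avg session (min) ≈ 12; below-median browsers: Safari, Firefox. Among those, Firefox has the highest market share (%) (≈ 40).

Firefox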